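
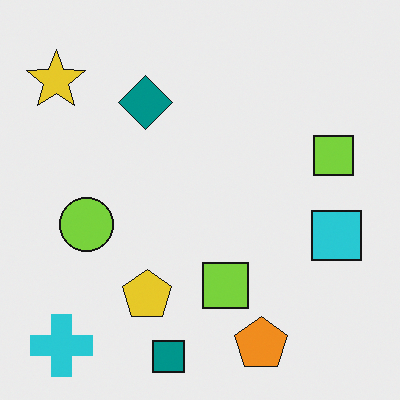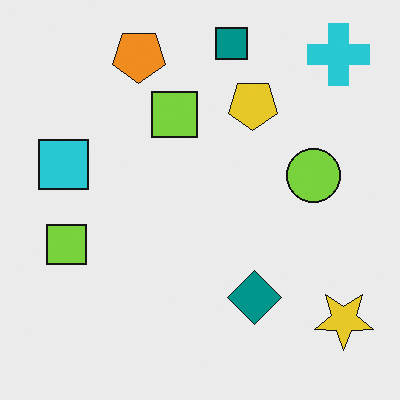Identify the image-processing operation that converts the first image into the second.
It was rotated 180°.

The cyan cross sits in the bottom-left of the first image and the top-right of the second — consistent with a whole-image 180° rotation.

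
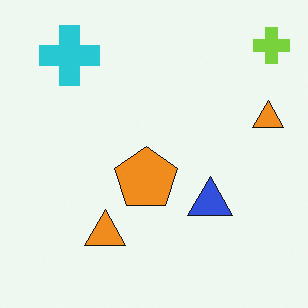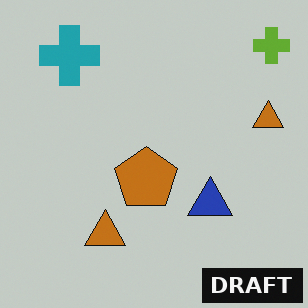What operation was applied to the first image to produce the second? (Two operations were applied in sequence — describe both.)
This is the original image darkened a little, then watermarked with the text "DRAFT" in the lower-right corner.

Every pixel — background and shapes alike — is uniformly darkened. A dark label reading "DRAFT" appears in the lower-right corner.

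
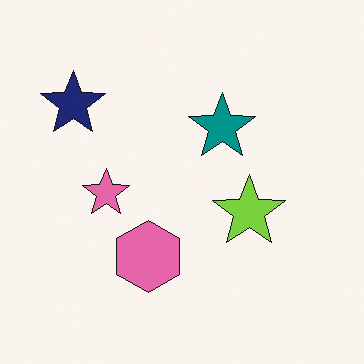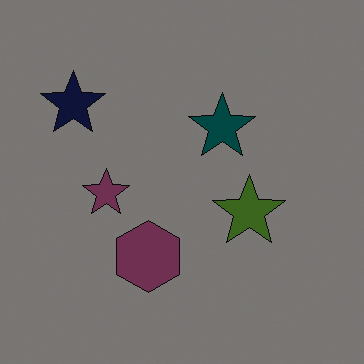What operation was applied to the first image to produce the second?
The transformation is: noticeably darkened.

Every pixel — background and shapes alike — is uniformly darkened.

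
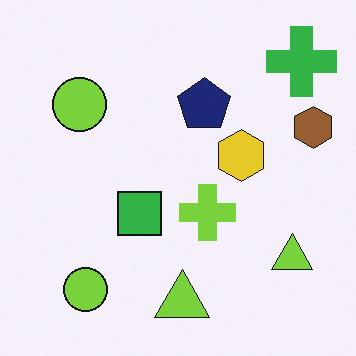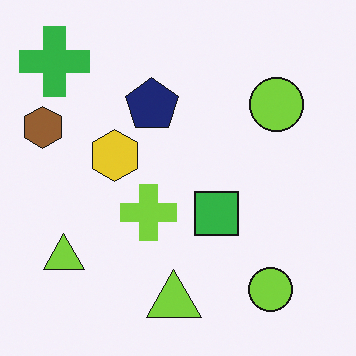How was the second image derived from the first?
The image was flipped horizontally (left ↔ right).

The brown hexagon is in the right of the first image and the left of the second — shapes on opposite sides of the vertical midline have swapped in a mirror flip.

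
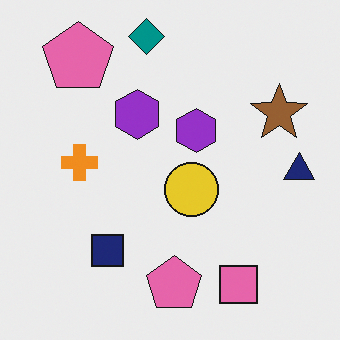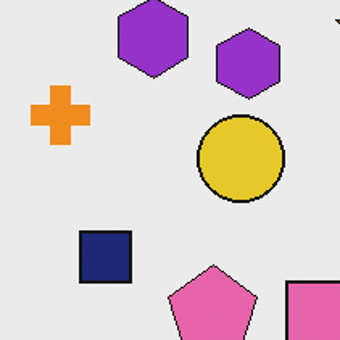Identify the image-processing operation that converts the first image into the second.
This is the original image cropped to a modestly smaller region and rescaled.

The visible shapes are larger and the field of view is narrower; shapes near the original edges may be partly or wholly outside the frame — a crop-and-rescale.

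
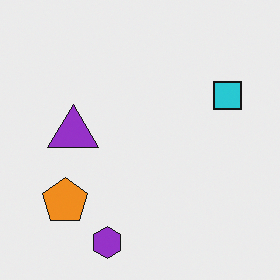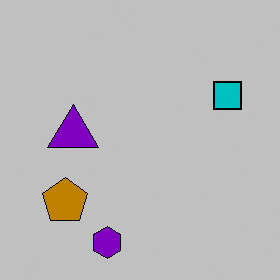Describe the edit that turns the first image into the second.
The second image is the first heavily posterized to just a handful of flat colors.

Each flat color has snapped to a coarser quantized level — most visibly, the near-white background has dropped to a flat grey.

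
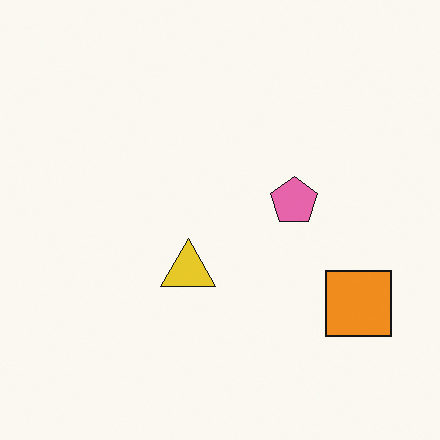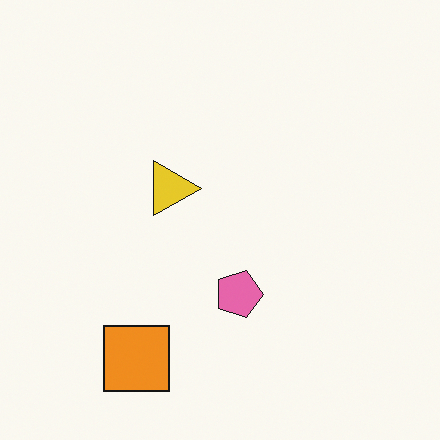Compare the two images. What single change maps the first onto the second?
The image was rotated 90° clockwise.

The orange square sits in the bottom-right of the first image and the bottom-left of the second — consistent with a whole-image 90° clockwise rotation.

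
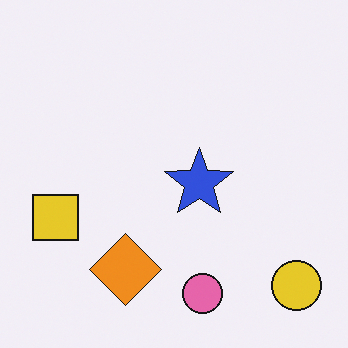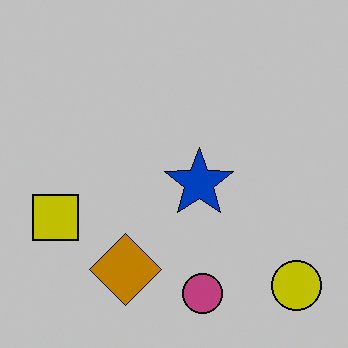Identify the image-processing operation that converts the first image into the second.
It was aggressively posterized.

Each flat color has snapped to a coarser quantized level — most visibly, the near-white background has dropped to a flat grey.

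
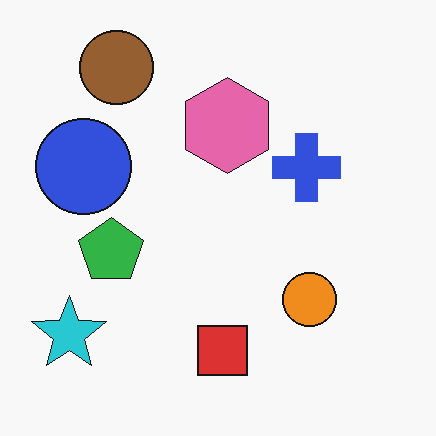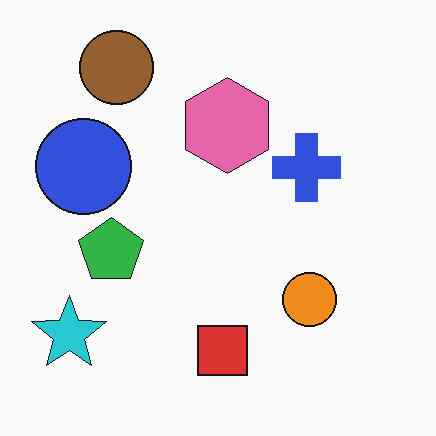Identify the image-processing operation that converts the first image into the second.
It was given moderate JPEG compression.

Blocky 8×8 compression artifacts appear around shape edges and the flat background shows ringing — characteristic JPEG degradation.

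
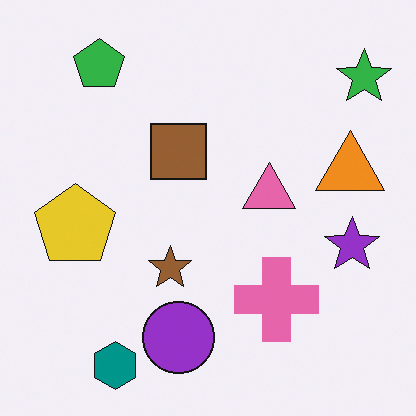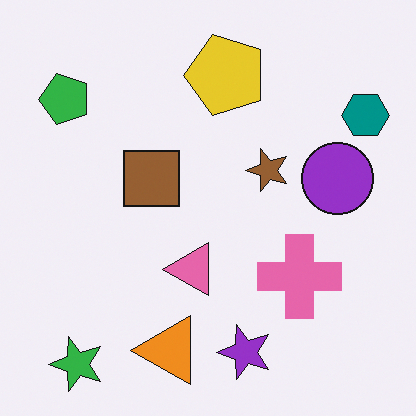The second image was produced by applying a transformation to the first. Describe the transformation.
The second image is the first transposed (reflected across the top-left ↔ bottom-right diagonal).

Shapes have swapped their row and column positions — what was in the top-right is now in the bottom-left — a diagonal reflection.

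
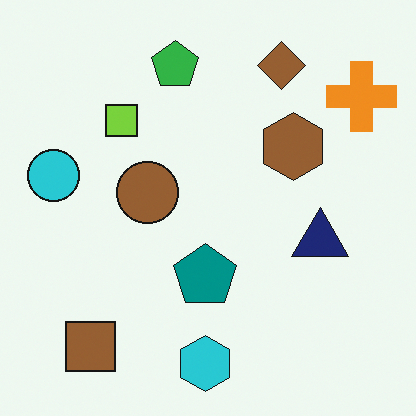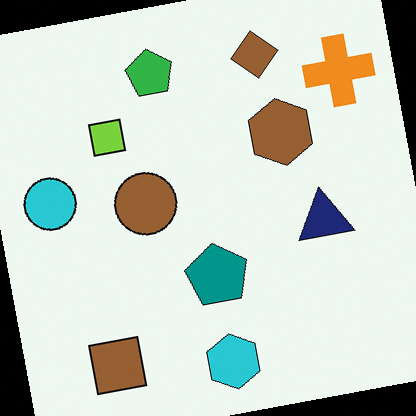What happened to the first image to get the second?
It was rotated counter-clockwise by a few degrees.

Every shape is tilted by the same angle and the image corners show triangular fill wedges — a whole-image rotation by a non-right angle.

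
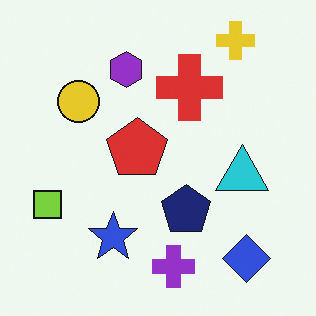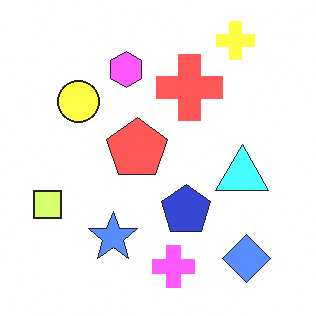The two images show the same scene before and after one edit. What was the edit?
The image was noticeably brightened.

Every pixel — background and shapes alike — is uniformly brightened.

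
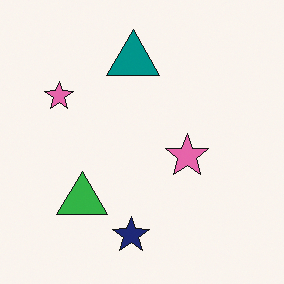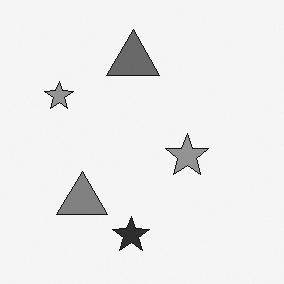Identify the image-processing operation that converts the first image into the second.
It was converted to grayscale.

All color is removed — every shape is now a shade of grey.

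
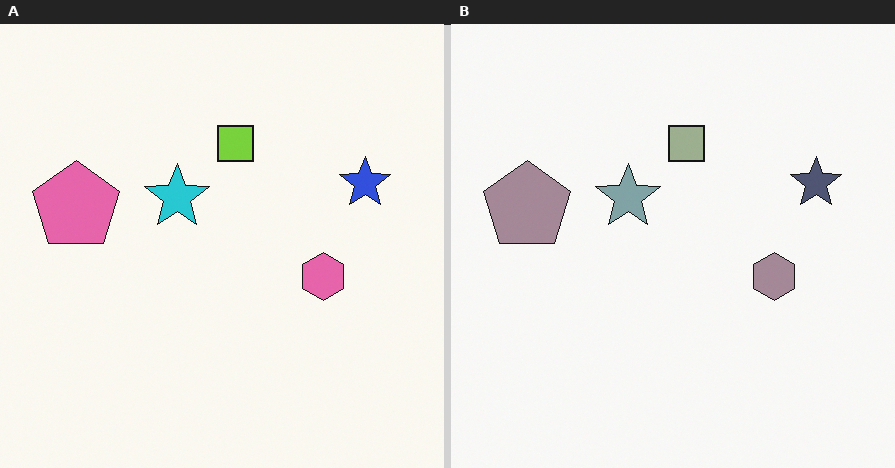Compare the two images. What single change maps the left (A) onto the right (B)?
The image was heavily desaturated.

All colors are more muted and greyish — a global saturation change.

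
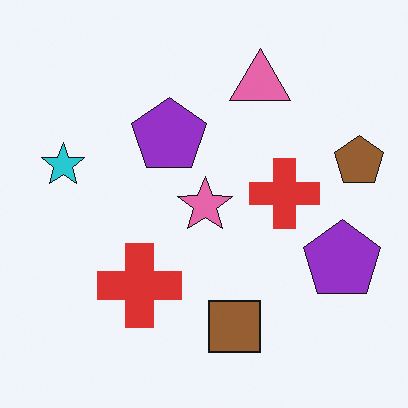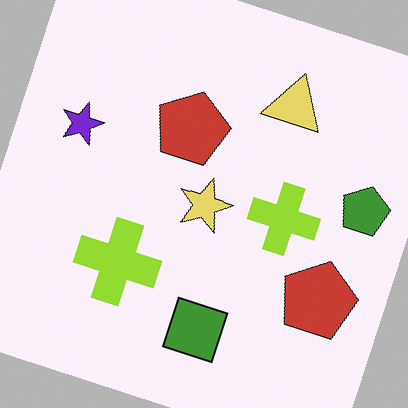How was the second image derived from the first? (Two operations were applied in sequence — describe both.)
The transformation is: hue-shifted by a moderate amount, then rotated clockwise by a moderate amount.

Every shape's color has rotated by the same amount around the hue wheel — a uniform hue shift. Every shape is tilted by the same angle and the image corners show triangular fill wedges — a whole-image rotation by a non-right angle.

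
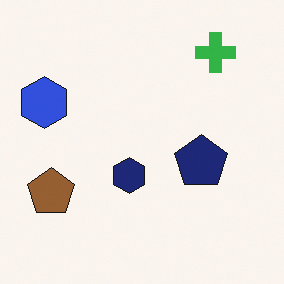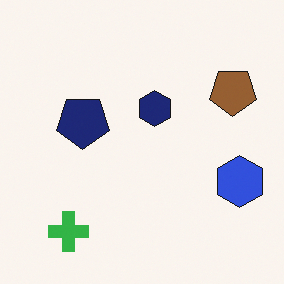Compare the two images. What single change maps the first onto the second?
The image was rotated 180°.

The green cross sits in the top-right of the first image and the bottom-left of the second — consistent with a whole-image 180° rotation.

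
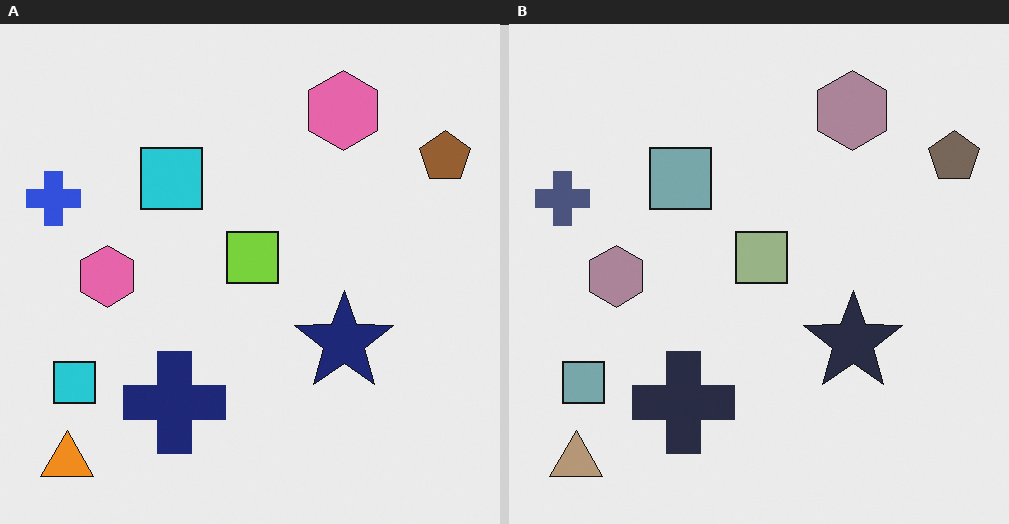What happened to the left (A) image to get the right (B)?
The image was heavily desaturated.

All colors are more muted and greyish — a global saturation change.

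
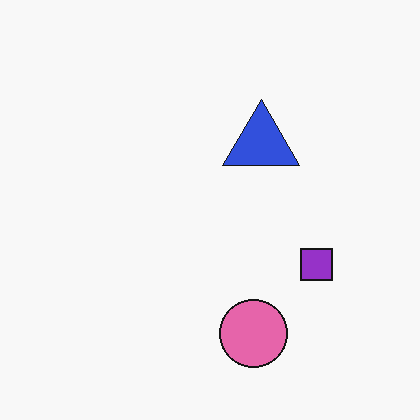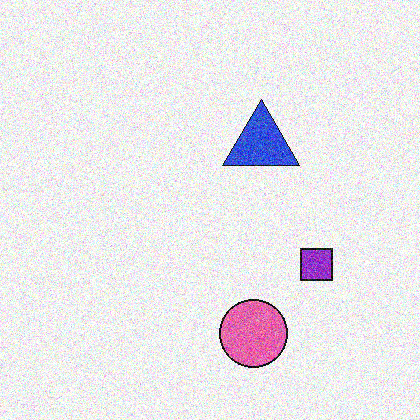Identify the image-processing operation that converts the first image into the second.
The image was degraded with strong gaussian noise.

Random speckle covers the whole image, including the flat background.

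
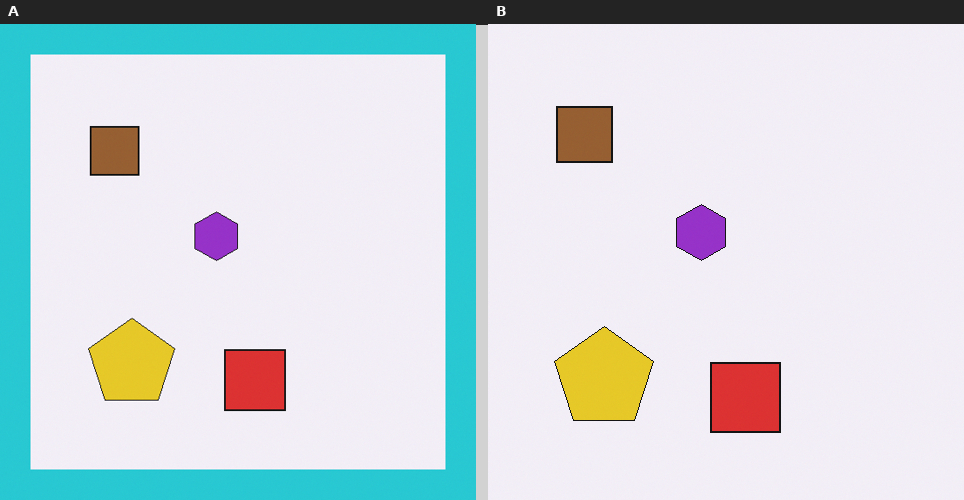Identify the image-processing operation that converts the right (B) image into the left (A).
The left (A) image is the right (B) framed with a cyan border.

A solid cyan frame runs around the edge of the left (A) image, with the content slightly shrunk inside it.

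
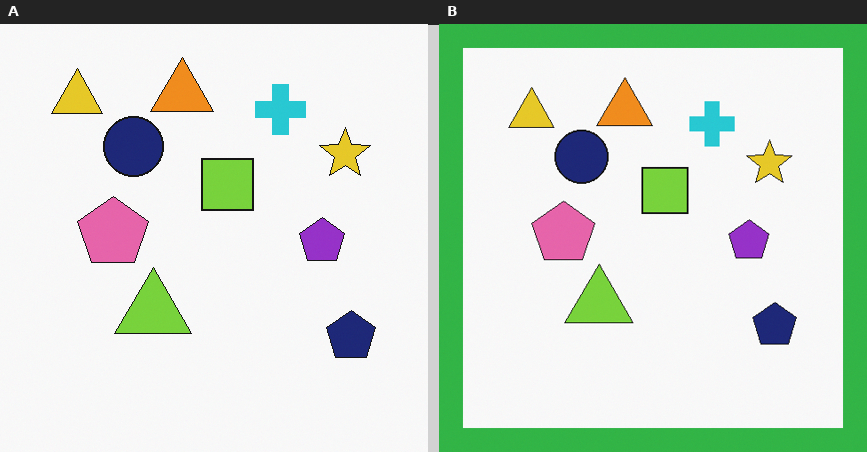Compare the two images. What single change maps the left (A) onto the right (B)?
Framed with a green border.

A solid green frame runs around the edge of the right (B) image, with the content slightly shrunk inside it.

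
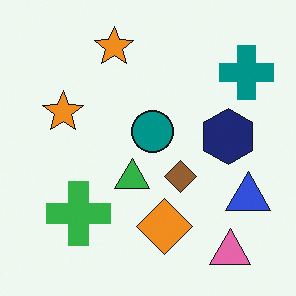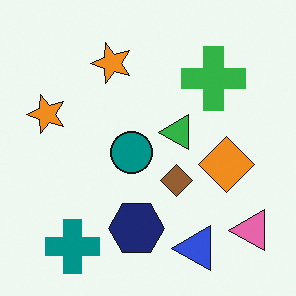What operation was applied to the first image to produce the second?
It was transposed (reflected across the top-left ↔ bottom-right diagonal).

Shapes have swapped their row and column positions — what was in the top-right is now in the bottom-left — a diagonal reflection.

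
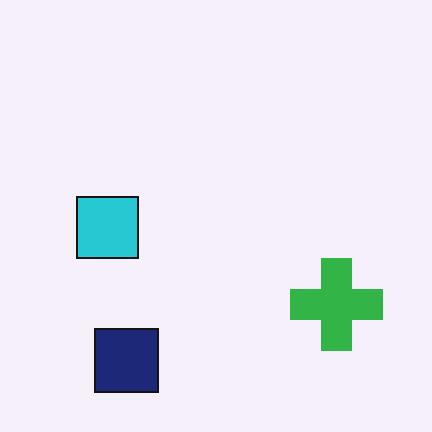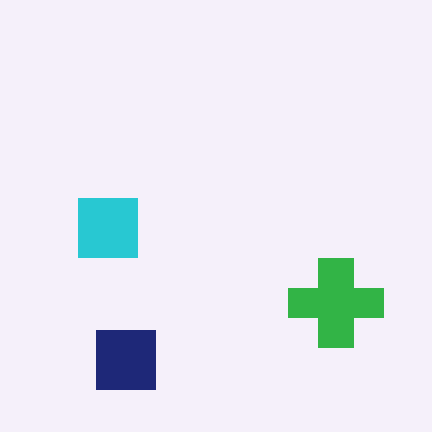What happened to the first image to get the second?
The second image is the first moderately pixelated.

Shapes are reduced to large square blocks; fine edges and outlines are lost — a downscale-then-upscale (mosaic) effect.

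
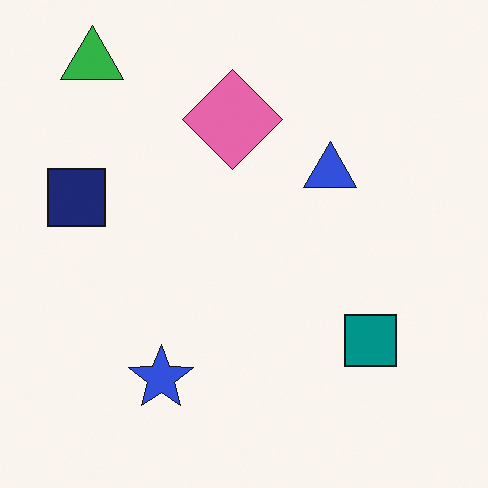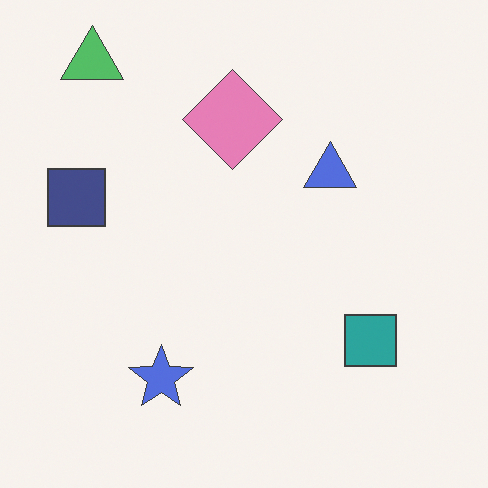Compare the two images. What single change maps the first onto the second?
It was given slightly reduced contrast.

Tones are pushed toward mid-grey across the whole image — a global contrast change.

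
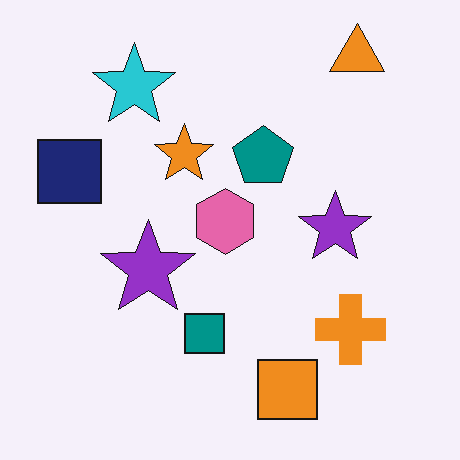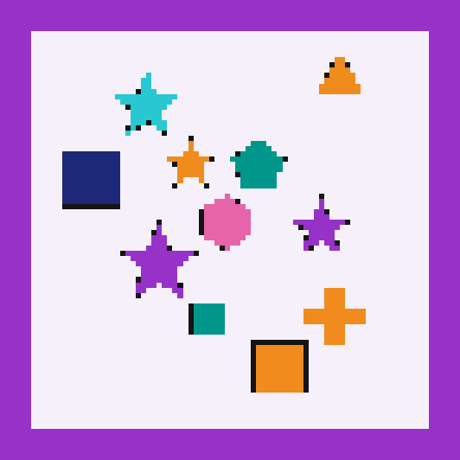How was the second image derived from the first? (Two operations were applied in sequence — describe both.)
This is the original image pixelated into visible square blocks, then framed with a purple border.

Shapes are reduced to large square blocks; fine edges and outlines are lost — a downscale-then-upscale (mosaic) effect. A solid purple frame runs around the edge of the second image, with the content slightly shrunk inside it.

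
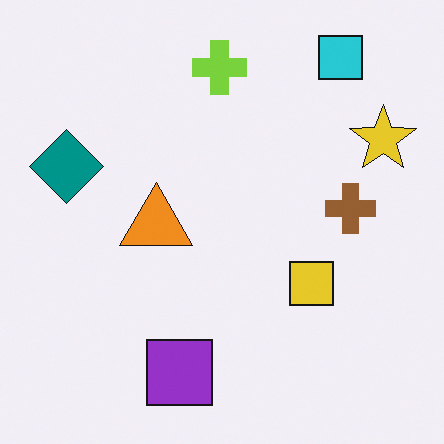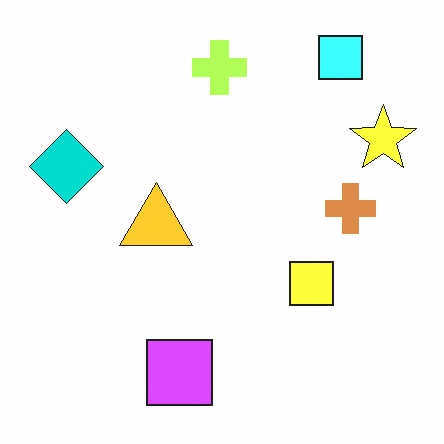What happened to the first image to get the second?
This is the original image substantially brightened.

Every pixel — background and shapes alike — is uniformly brightened.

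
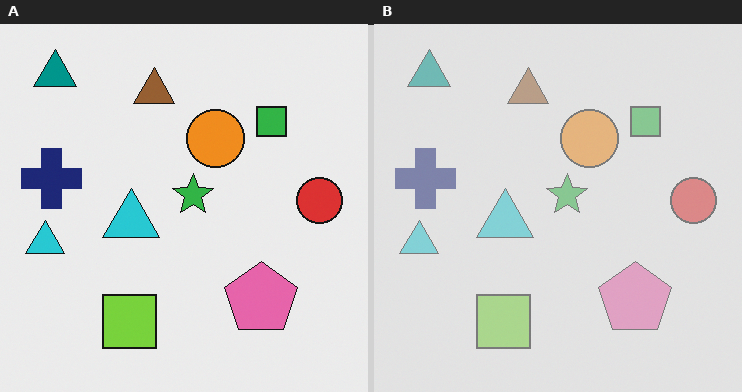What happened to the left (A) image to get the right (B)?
The transformation is: washed out (contrast reduced).

Tones are pushed toward mid-grey across the whole image — a global contrast change.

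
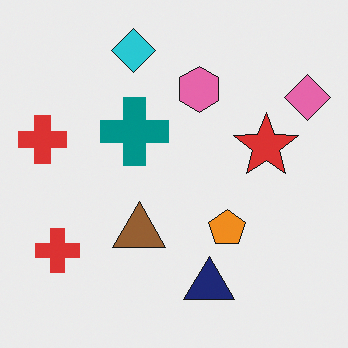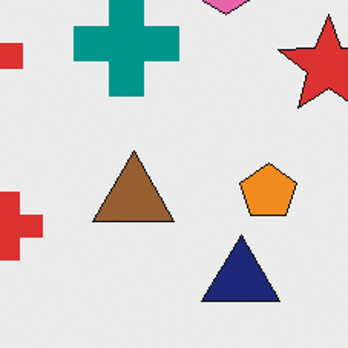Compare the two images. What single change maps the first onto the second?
It was cropped slightly and scaled back up.

The visible shapes are larger and the field of view is narrower; shapes near the original edges may be partly or wholly outside the frame — a crop-and-rescale.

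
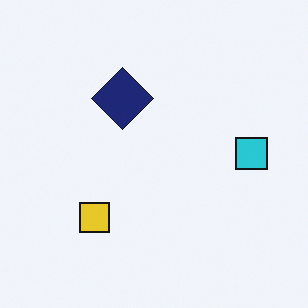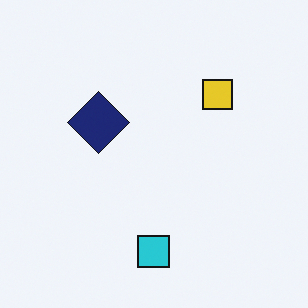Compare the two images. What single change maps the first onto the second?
It was transposed (reflected across the top-left ↔ bottom-right diagonal).

Shapes have swapped their row and column positions — what was in the top-right is now in the bottom-left — a diagonal reflection.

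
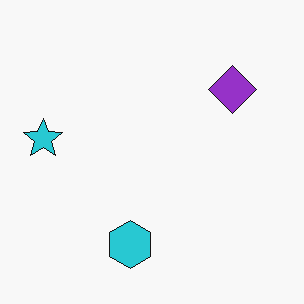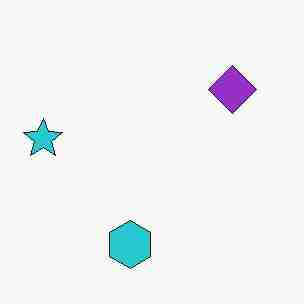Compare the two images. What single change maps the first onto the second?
The image was degraded with heavy JPEG compression.

Blocky 8×8 compression artifacts appear around shape edges and the flat background shows ringing — characteristic JPEG degradation.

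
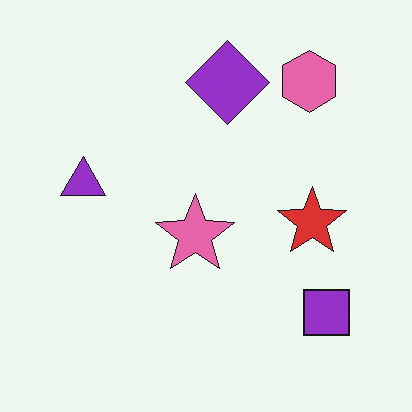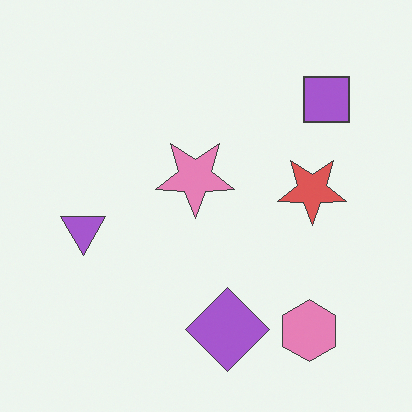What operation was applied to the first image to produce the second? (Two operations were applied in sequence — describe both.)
The image was given slightly reduced contrast, then flipped vertically (top ↔ bottom).

Tones are pushed toward mid-grey across the whole image — a global contrast change. The pink hexagon is in the top-right of the first image and the bottom-right of the second — shapes on opposite sides of the horizontal midline have swapped in a mirror flip.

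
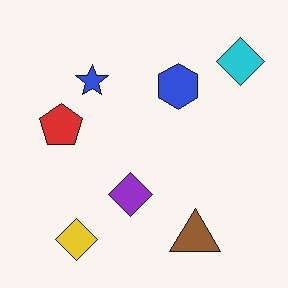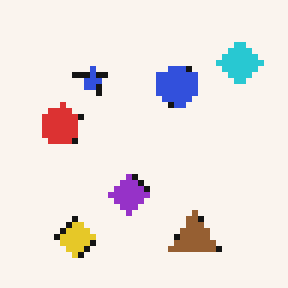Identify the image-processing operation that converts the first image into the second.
The transformation is: pixelated into visible square blocks.

Shapes are reduced to large square blocks; fine edges and outlines are lost — a downscale-then-upscale (mosaic) effect.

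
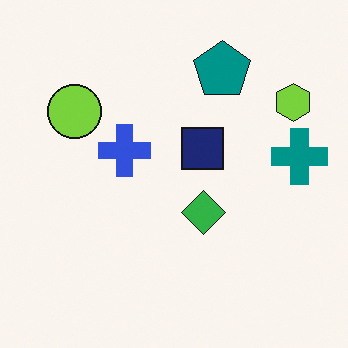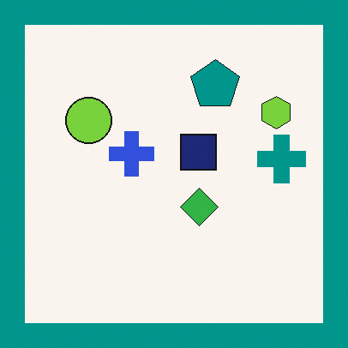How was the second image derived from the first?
The transformation is: framed with a teal border.

A solid teal frame runs around the edge of the second image, with the content slightly shrunk inside it.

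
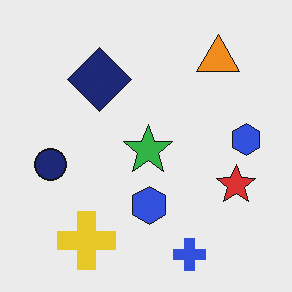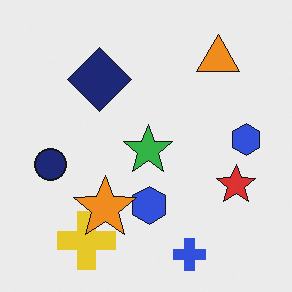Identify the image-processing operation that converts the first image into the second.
The image was overlaid with an additional orange star.

An orange star appears in the second image that is absent from the first.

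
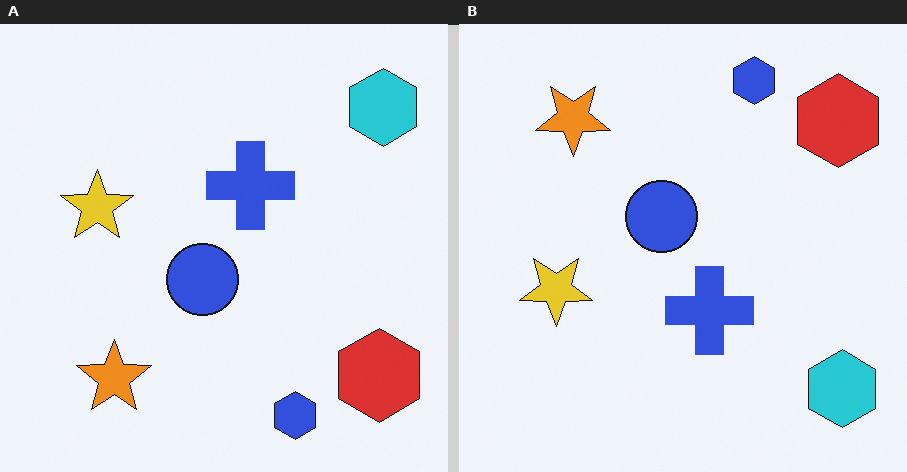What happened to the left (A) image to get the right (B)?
Flipped vertically (top ↔ bottom).

The blue hexagon is in the bottom of the left (A) image and the top of the right (B) — shapes on opposite sides of the horizontal midline have swapped in a mirror flip.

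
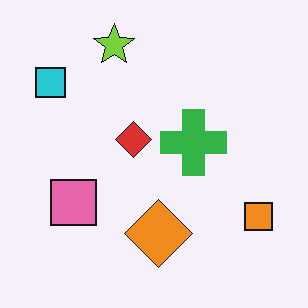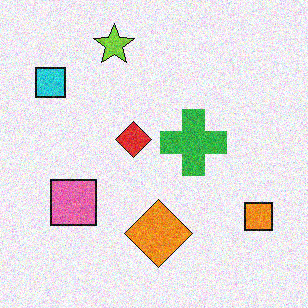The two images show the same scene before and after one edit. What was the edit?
The image was degraded with moderate additive noise.

Random speckle covers the whole image, including the flat background.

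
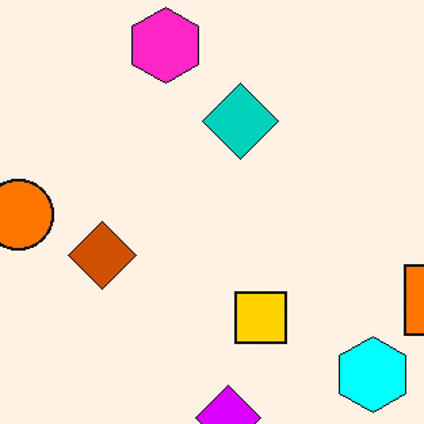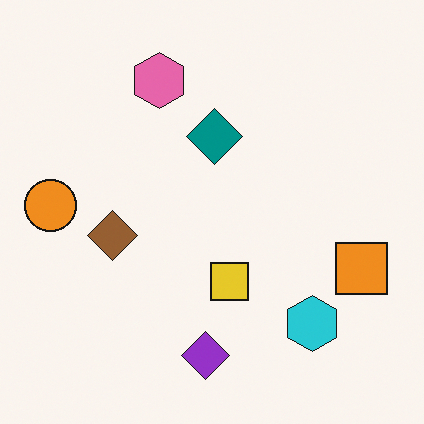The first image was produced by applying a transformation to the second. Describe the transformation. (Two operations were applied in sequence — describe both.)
Heavily oversaturated, then cropped slightly and scaled back up.

All colors are more vivid — a global saturation change. The visible shapes are larger and the field of view is narrower; shapes near the original edges may be partly or wholly outside the frame — a crop-and-rescale.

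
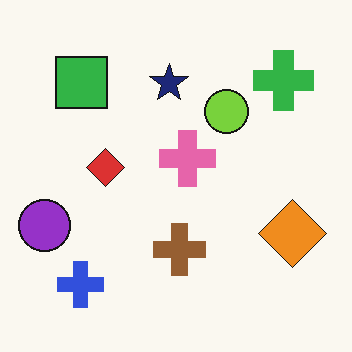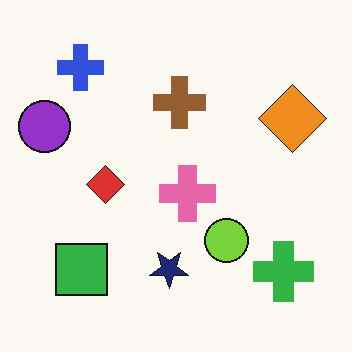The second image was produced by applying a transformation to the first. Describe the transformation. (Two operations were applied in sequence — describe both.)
The second image is the first flipped vertically (top ↔ bottom), then given moderate JPEG compression.

The blue cross is in the bottom-left of the first image and the top-left of the second — shapes on opposite sides of the horizontal midline have swapped in a mirror flip. Blocky 8×8 compression artifacts appear around shape edges and the flat background shows ringing — characteristic JPEG degradation.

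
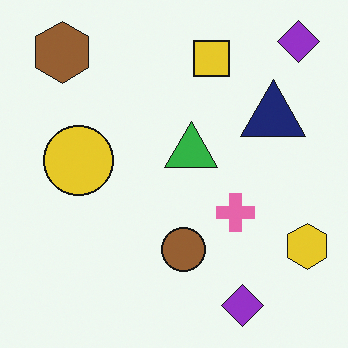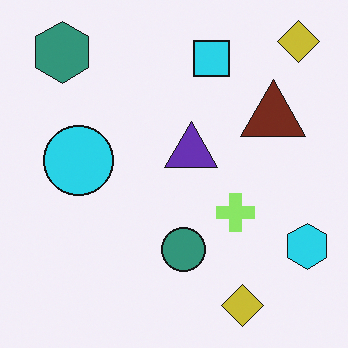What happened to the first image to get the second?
This is the original image hue-shifted noticeably.

Every shape's color has rotated by the same amount around the hue wheel — a uniform hue shift.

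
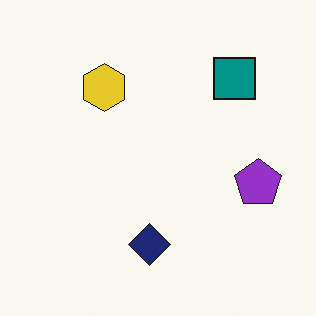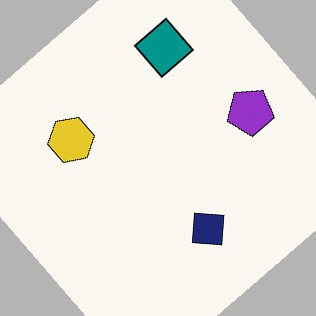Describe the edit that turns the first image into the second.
The image was rotated counter-clockwise by a large amount — several tens of degrees.

Every shape is tilted by the same angle and the image corners show triangular fill wedges — a whole-image rotation by a non-right angle.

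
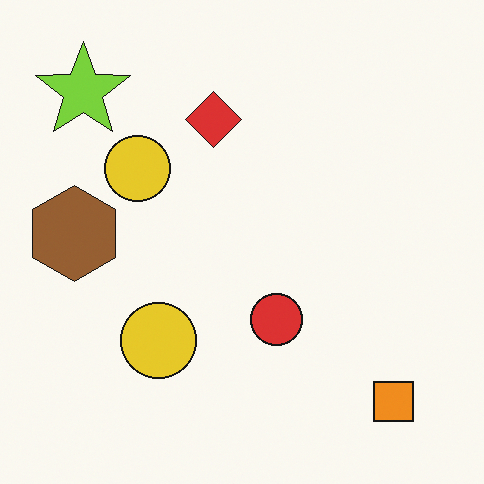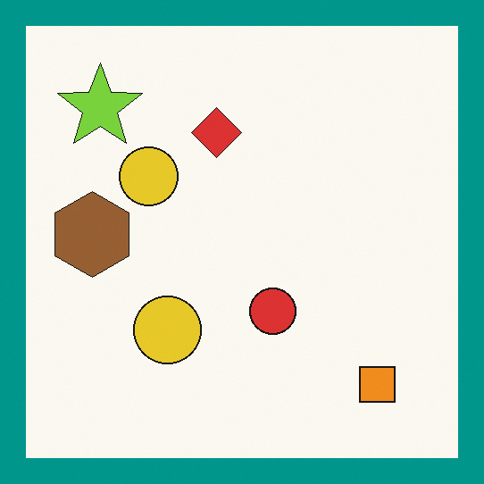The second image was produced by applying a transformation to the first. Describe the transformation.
It was framed with a teal border.

A solid teal frame runs around the edge of the second image, with the content slightly shrunk inside it.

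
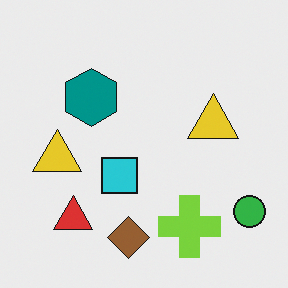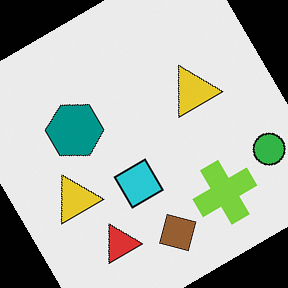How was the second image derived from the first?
Rotated counter-clockwise by a large amount — several tens of degrees.

Every shape is tilted by the same angle and the image corners show triangular fill wedges — a whole-image rotation by a non-right angle.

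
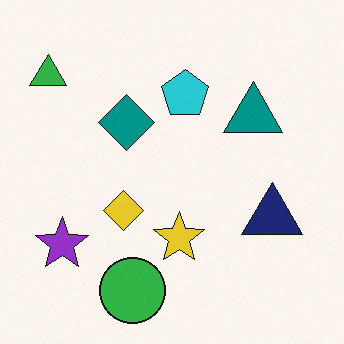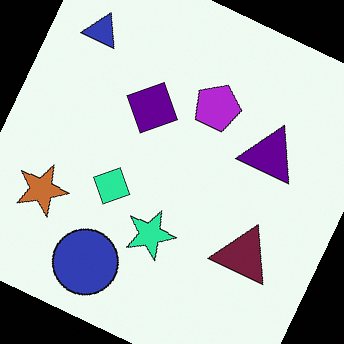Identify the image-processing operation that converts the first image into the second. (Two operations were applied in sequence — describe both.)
The image was hue-shifted through roughly a third of the color wheel, then rotated clockwise by a moderate amount.

Every shape's color has rotated by the same amount around the hue wheel — a uniform hue shift. Every shape is tilted by the same angle and the image corners show triangular fill wedges — a whole-image rotation by a non-right angle.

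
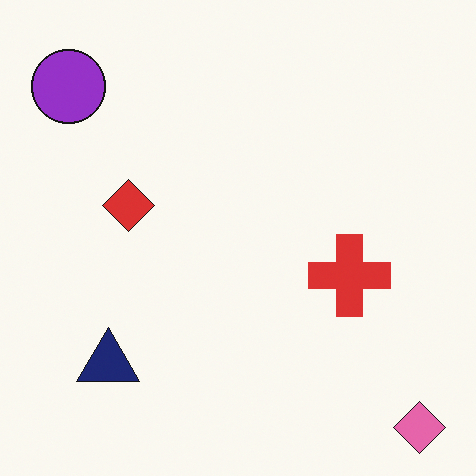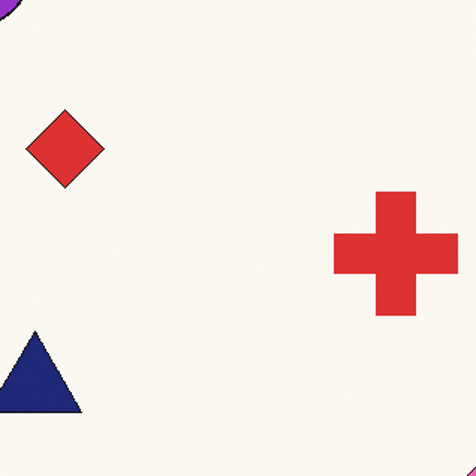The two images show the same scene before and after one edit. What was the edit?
Cropped slightly and scaled back up.

The visible shapes are larger and the field of view is narrower; shapes near the original edges may be partly or wholly outside the frame — a crop-and-rescale.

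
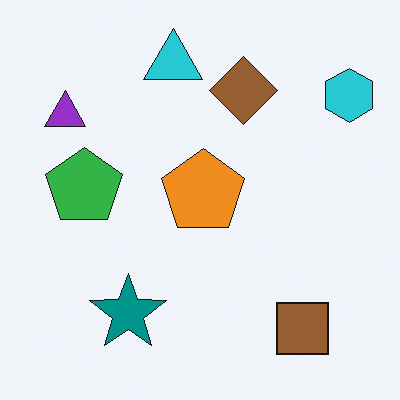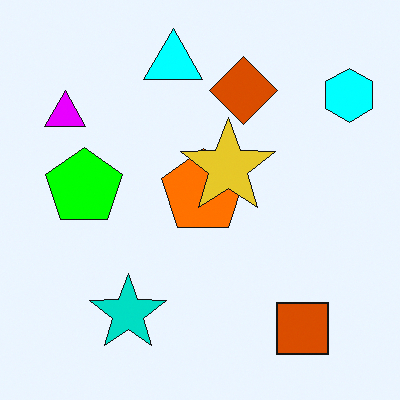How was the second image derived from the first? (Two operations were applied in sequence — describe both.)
This is the original image made much more vivid (saturation change), then overlaid with an additional yellow star.

All colors are more vivid — a global saturation change. A yellow star appears in the second image that is absent from the first.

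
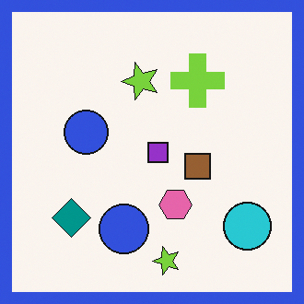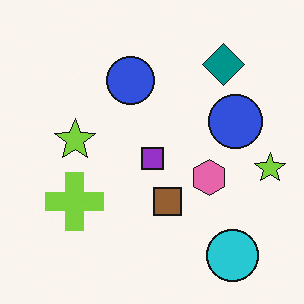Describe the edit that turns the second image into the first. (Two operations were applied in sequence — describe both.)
It was transposed (reflected across the top-left ↔ bottom-right diagonal), then framed with a blue border.

Shapes have swapped their row and column positions — what was in the top-right is now in the bottom-left — a diagonal reflection. A solid blue frame runs around the edge of the first image, with the content slightly shrunk inside it.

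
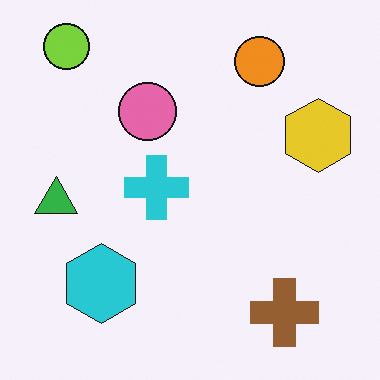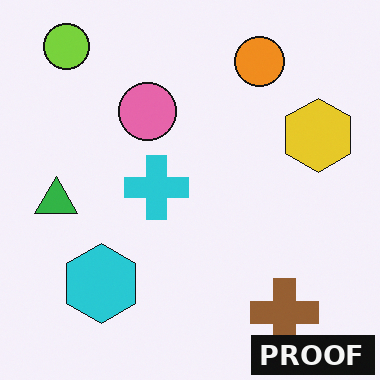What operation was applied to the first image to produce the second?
The transformation is: watermarked with the text "PROOF" in the lower-right corner.

A dark label reading "PROOF" appears in the lower-right corner.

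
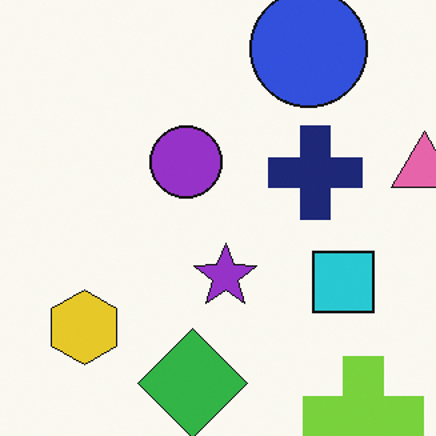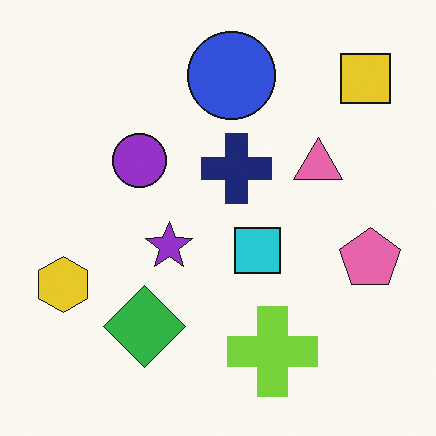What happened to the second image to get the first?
The image was cropped slightly and scaled back up.

The visible shapes are larger and the field of view is narrower; shapes near the original edges may be partly or wholly outside the frame — a crop-and-rescale.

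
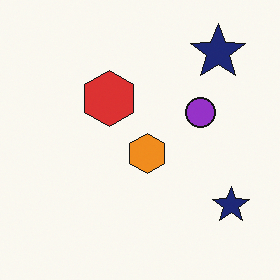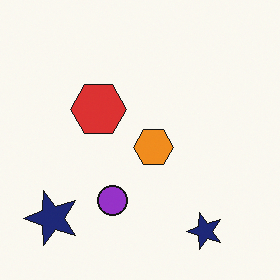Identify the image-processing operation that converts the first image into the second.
This is the original image transposed (reflected across the top-left ↔ bottom-right diagonal).

Shapes have swapped their row and column positions — what was in the top-right is now in the bottom-left — a diagonal reflection.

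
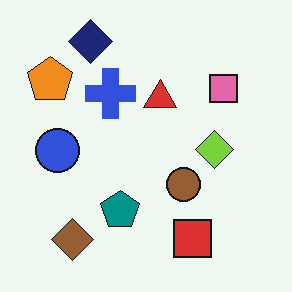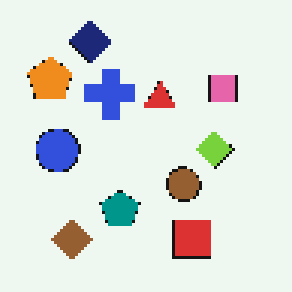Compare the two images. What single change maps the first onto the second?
The image was lightly pixelated (a mild mosaic effect).

Shapes are reduced to large square blocks; fine edges and outlines are lost — a downscale-then-upscale (mosaic) effect.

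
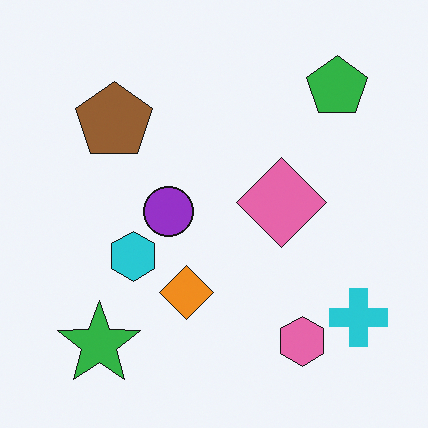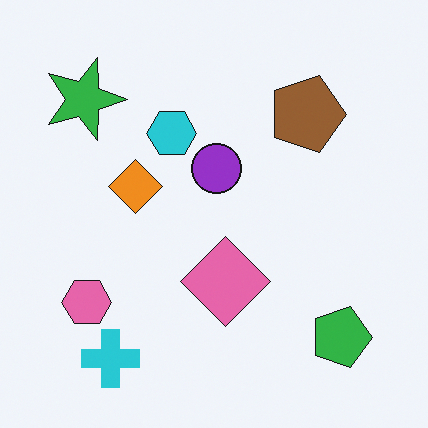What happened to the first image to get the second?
The transformation is: rotated 90° clockwise.

The cyan cross sits in the bottom-right of the first image and the bottom-left of the second — consistent with a whole-image 90° clockwise rotation.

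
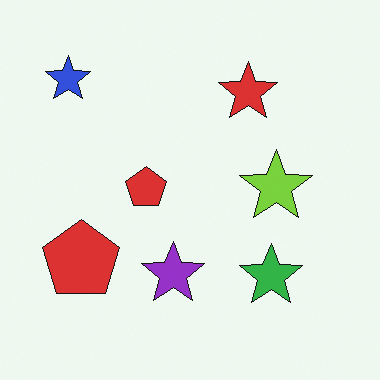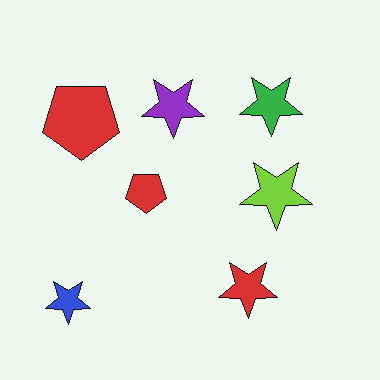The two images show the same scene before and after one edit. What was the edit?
The image was flipped vertically (top ↔ bottom).

The blue star is in the top-left of the first image and the bottom-left of the second — shapes on opposite sides of the horizontal midline have swapped in a mirror flip.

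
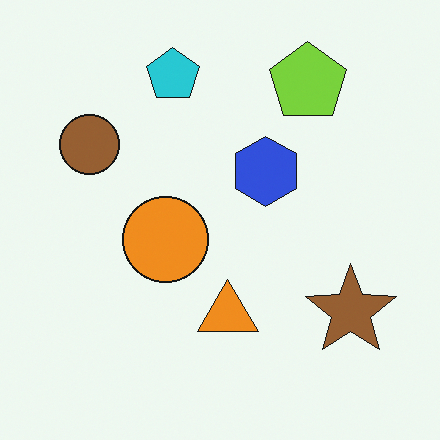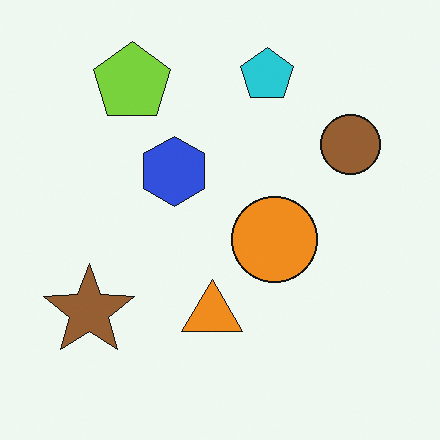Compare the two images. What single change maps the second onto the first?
The first image is the second flipped horizontally (left ↔ right).

The brown star is in the bottom-left of the second image and the bottom-right of the first — shapes on opposite sides of the vertical midline have swapped in a mirror flip.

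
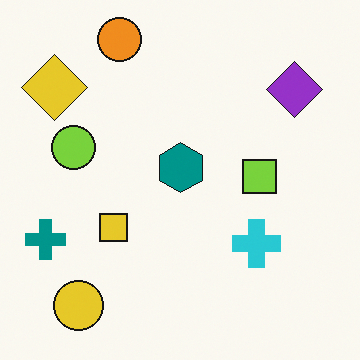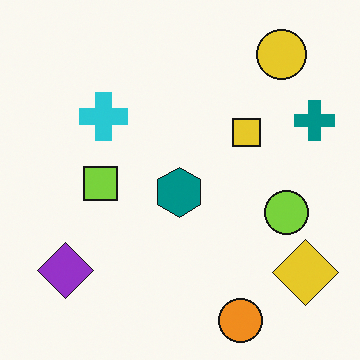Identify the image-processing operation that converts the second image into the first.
The image was rotated 180°.

The yellow circle sits in the top-right of the second image and the bottom-left of the first — consistent with a whole-image 180° rotation.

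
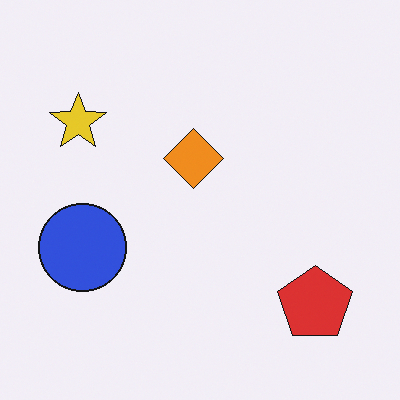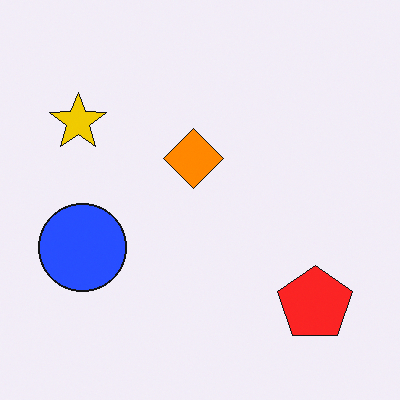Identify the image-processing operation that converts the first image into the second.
This is the original image slightly oversaturated.

All colors are more vivid — a global saturation change.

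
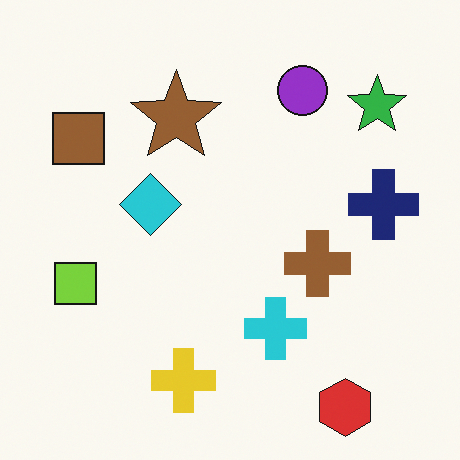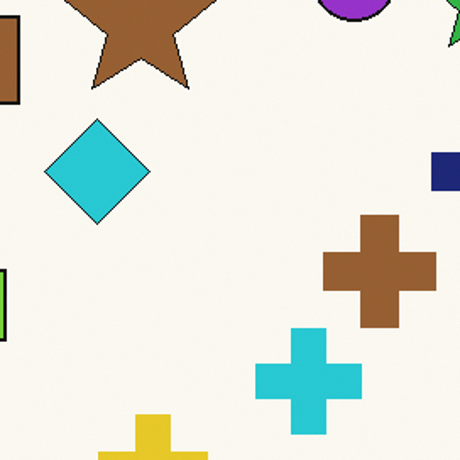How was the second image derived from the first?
Cropped tightly and scaled back up.

The visible shapes are larger and the field of view is narrower; shapes near the original edges may be partly or wholly outside the frame — a crop-and-rescale.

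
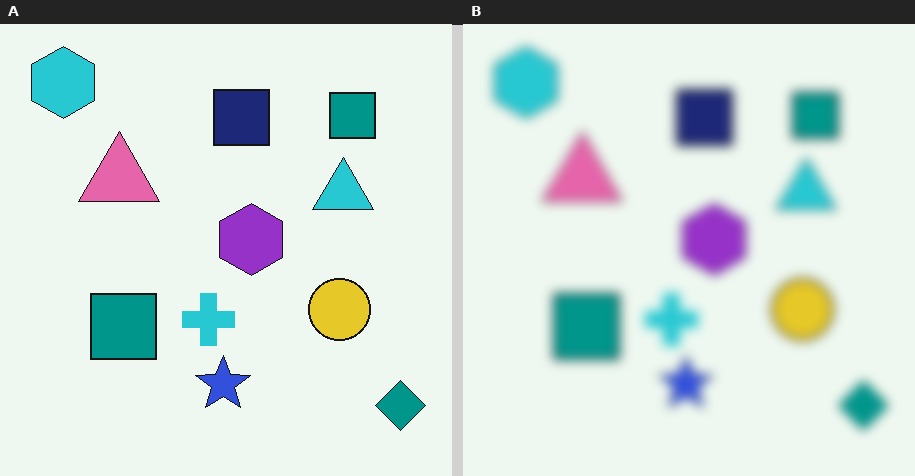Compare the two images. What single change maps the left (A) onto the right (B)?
The right (B) image is the left (A) strongly gaussian-blurred.

Shape edges and outlines are uniformly softened across the whole image.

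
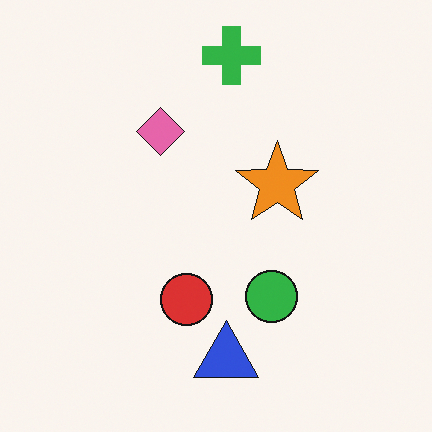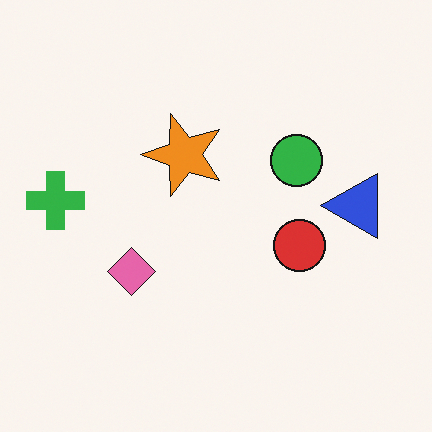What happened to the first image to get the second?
Rotated 90° counter-clockwise.

The green cross sits in the top of the first image and the left of the second — consistent with a whole-image 90° counter-clockwise rotation.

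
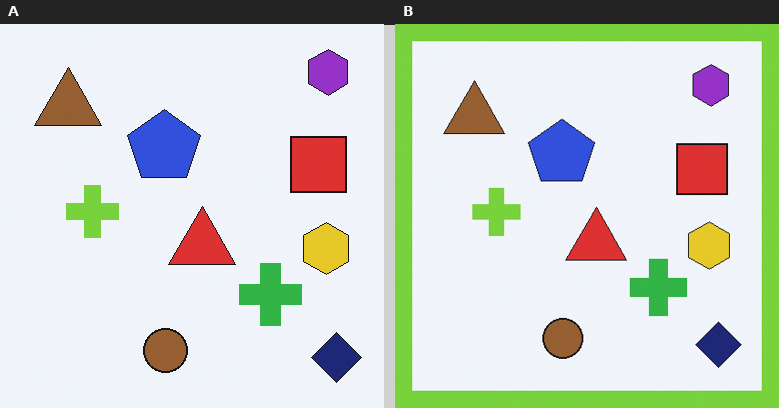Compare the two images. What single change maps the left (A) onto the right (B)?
The transformation is: framed with a lime border.

A solid lime frame runs around the edge of the right (B) image, with the content slightly shrunk inside it.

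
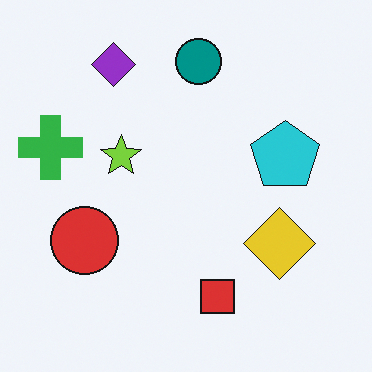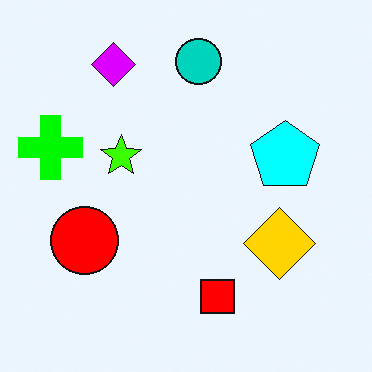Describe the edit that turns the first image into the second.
The image was made much more vivid (saturation change).

All colors are more vivid — a global saturation change.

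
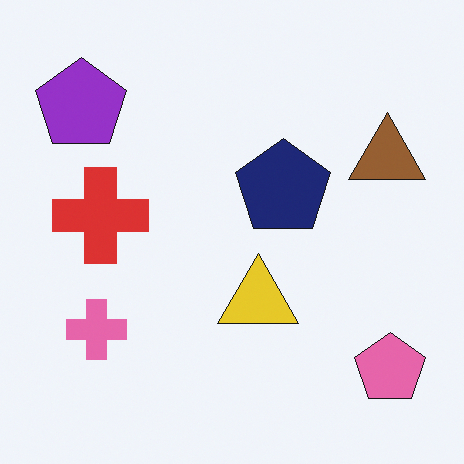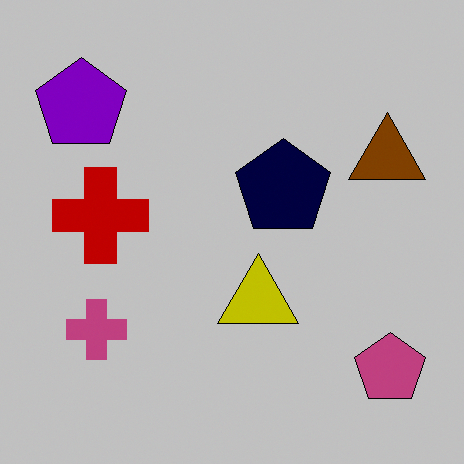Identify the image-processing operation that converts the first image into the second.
The image was heavily posterized to just a handful of flat colors.

Each flat color has snapped to a coarser quantized level — most visibly, the near-white background has dropped to a flat grey.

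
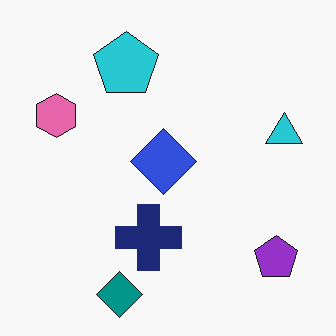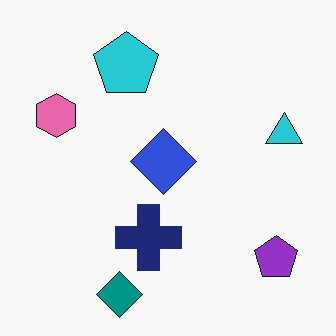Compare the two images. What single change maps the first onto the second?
It was JPEG-compressed with visible artifacts.

Blocky 8×8 compression artifacts appear around shape edges and the flat background shows ringing — characteristic JPEG degradation.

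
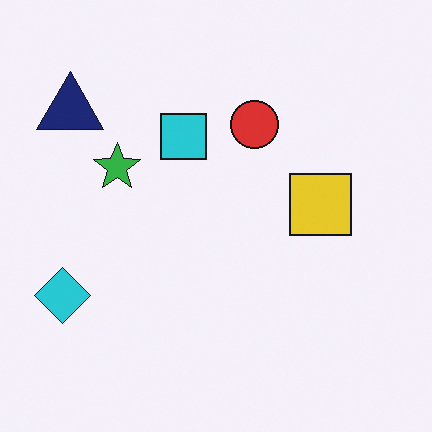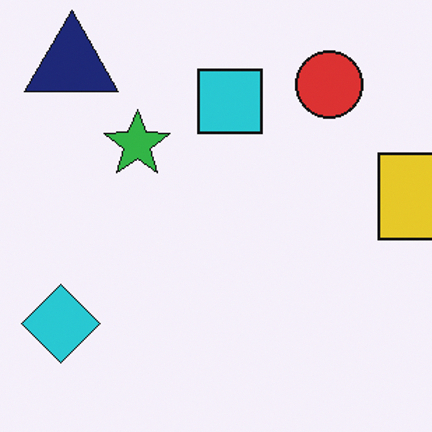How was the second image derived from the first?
The image was cropped slightly and scaled back up.

The visible shapes are larger and the field of view is narrower; shapes near the original edges may be partly or wholly outside the frame — a crop-and-rescale.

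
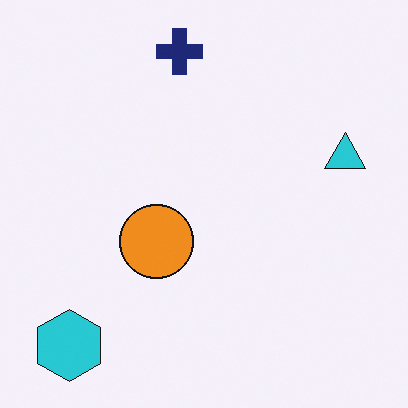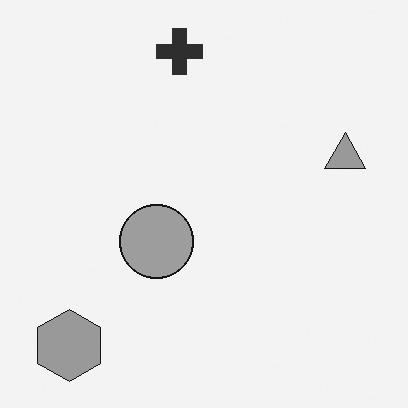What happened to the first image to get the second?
The image was converted to grayscale.

All color is removed — every shape is now a shade of grey.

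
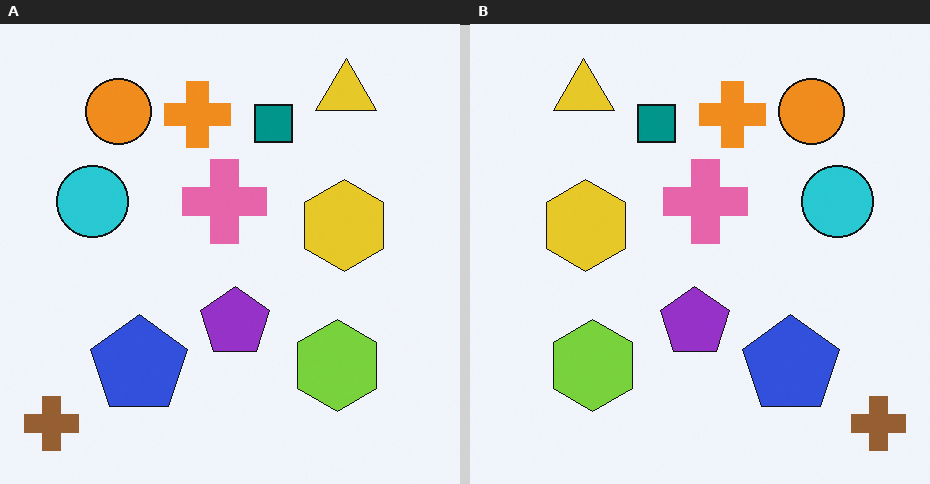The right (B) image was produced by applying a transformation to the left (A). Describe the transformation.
Flipped horizontally (left ↔ right).

The brown cross is in the bottom-left of the left (A) image and the bottom-right of the right (B) — shapes on opposite sides of the vertical midline have swapped in a mirror flip.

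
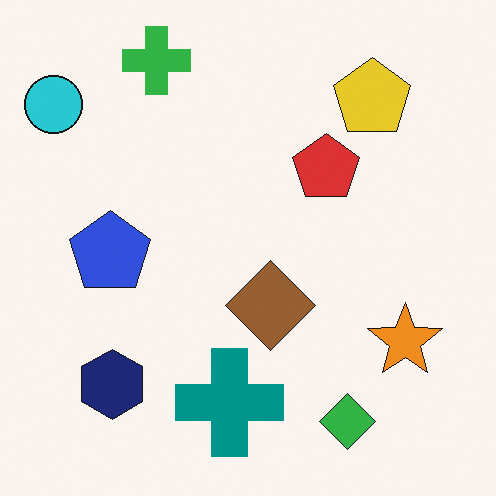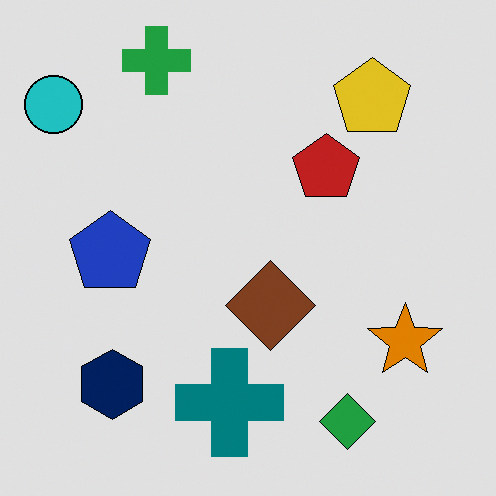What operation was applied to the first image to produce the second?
Posterized to a reduced palette.

Each flat color has snapped to a coarser quantized level — most visibly, the near-white background has dropped to a flat grey.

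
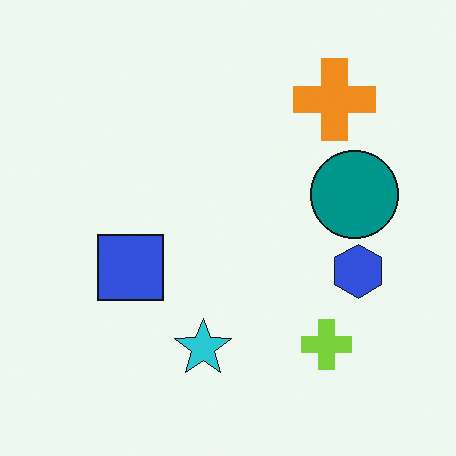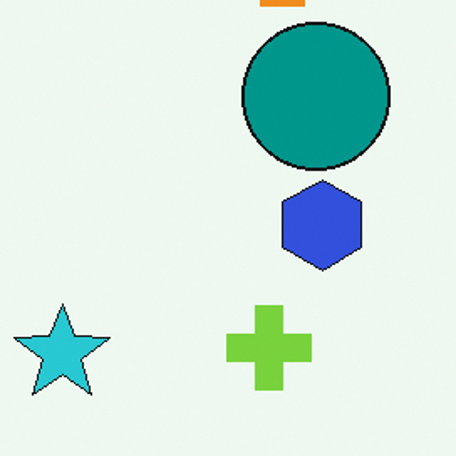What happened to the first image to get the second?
The second image is the first cropped to a noticeably smaller region and rescaled.

The visible shapes are larger and the field of view is narrower; shapes near the original edges may be partly or wholly outside the frame — a crop-and-rescale.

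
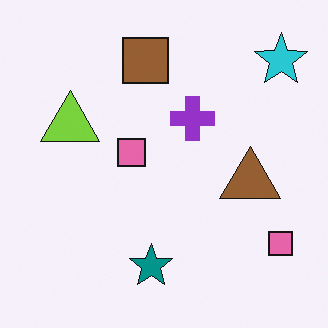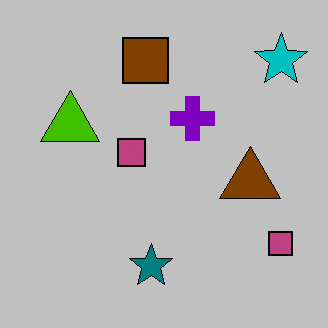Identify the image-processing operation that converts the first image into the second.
The second image is the first aggressively posterized.

Each flat color has snapped to a coarser quantized level — most visibly, the near-white background has dropped to a flat grey.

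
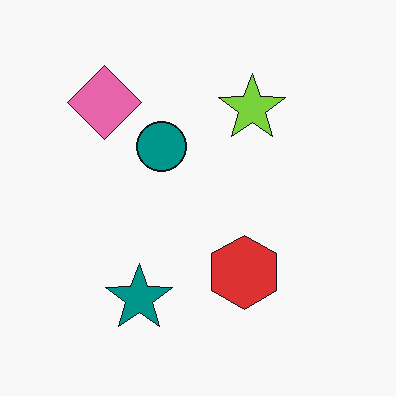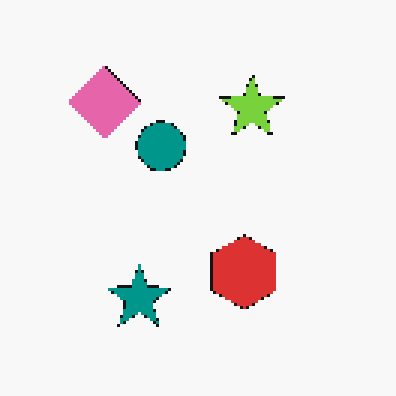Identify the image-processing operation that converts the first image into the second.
Lightly pixelated (a mild mosaic effect).

Shapes are reduced to large square blocks; fine edges and outlines are lost — a downscale-then-upscale (mosaic) effect.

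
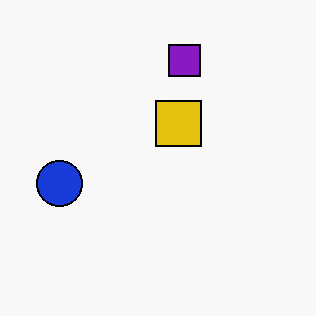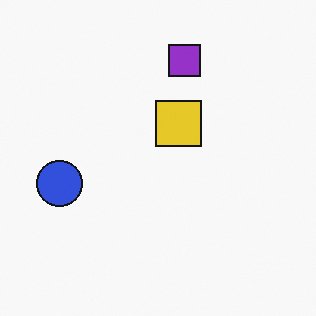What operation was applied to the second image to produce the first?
The image was given slightly increased contrast.

Tones are pushed away from mid-grey across the whole image — a global contrast change.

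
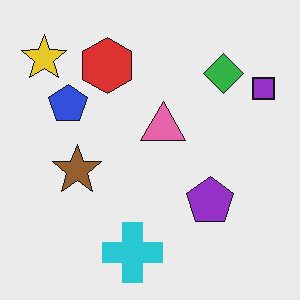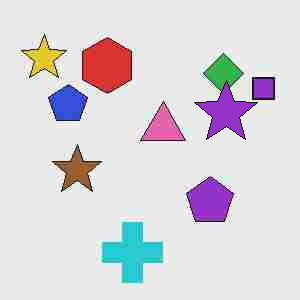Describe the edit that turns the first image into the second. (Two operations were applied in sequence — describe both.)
This is the original image degraded with heavy JPEG compression, then overlaid with an additional purple star.

Blocky 8×8 compression artifacts appear around shape edges and the flat background shows ringing — characteristic JPEG degradation. A purple star appears in the second image that is absent from the first.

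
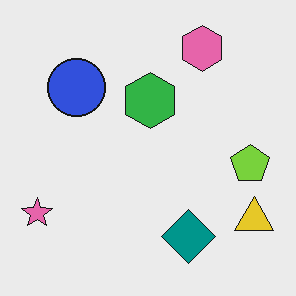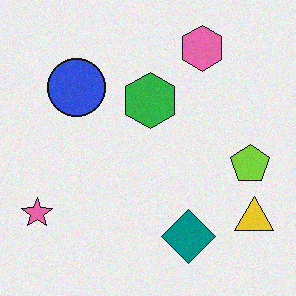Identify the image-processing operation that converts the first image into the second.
It was degraded with a light layer of grain.

Random speckle covers the whole image, including the flat background.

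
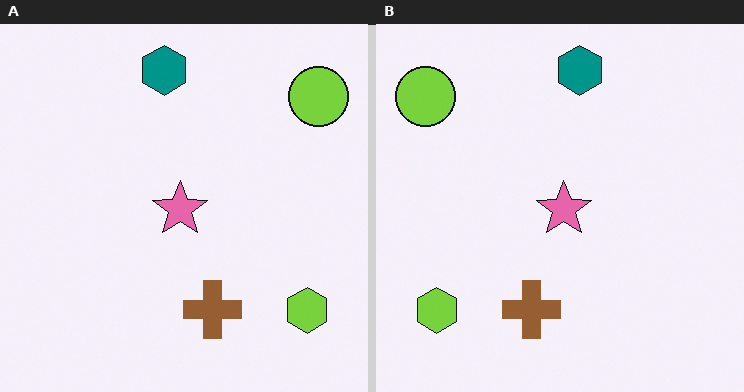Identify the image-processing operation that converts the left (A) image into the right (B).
The transformation is: flipped horizontally (left ↔ right).

The lime circle is in the top-right of the left (A) image and the top-left of the right (B) — shapes on opposite sides of the vertical midline have swapped in a mirror flip.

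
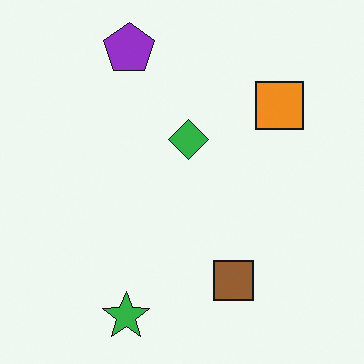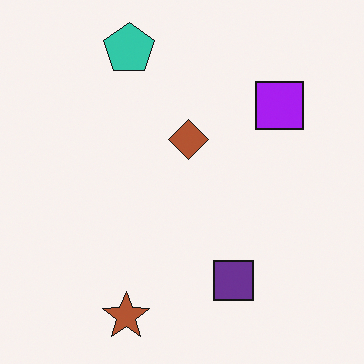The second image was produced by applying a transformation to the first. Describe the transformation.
This is the original image hue-shifted by a large amount.

Every shape's color has rotated by the same amount around the hue wheel — a uniform hue shift.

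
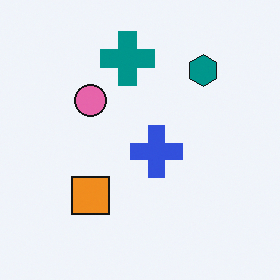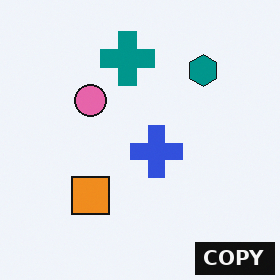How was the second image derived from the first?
It was watermarked with the text "COPY" in the lower-right corner.

A dark label reading "COPY" appears in the lower-right corner.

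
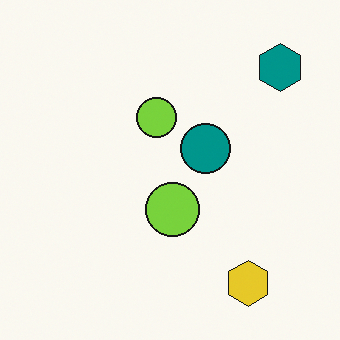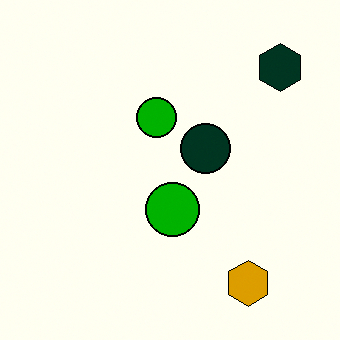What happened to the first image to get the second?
The transformation is: boosted in contrast.

Tones are pushed away from mid-grey across the whole image — a global contrast change.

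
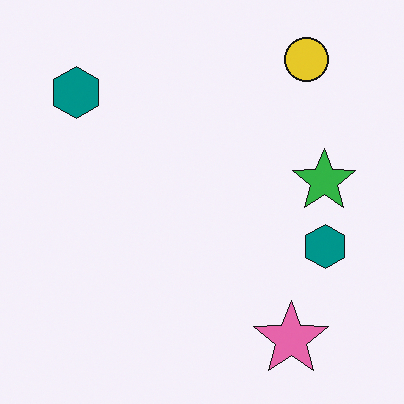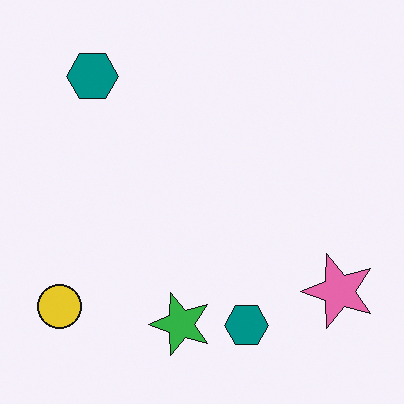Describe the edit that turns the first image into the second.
The second image is the first transposed (reflected across the top-left ↔ bottom-right diagonal).

Shapes have swapped their row and column positions — what was in the top-right is now in the bottom-left — a diagonal reflection.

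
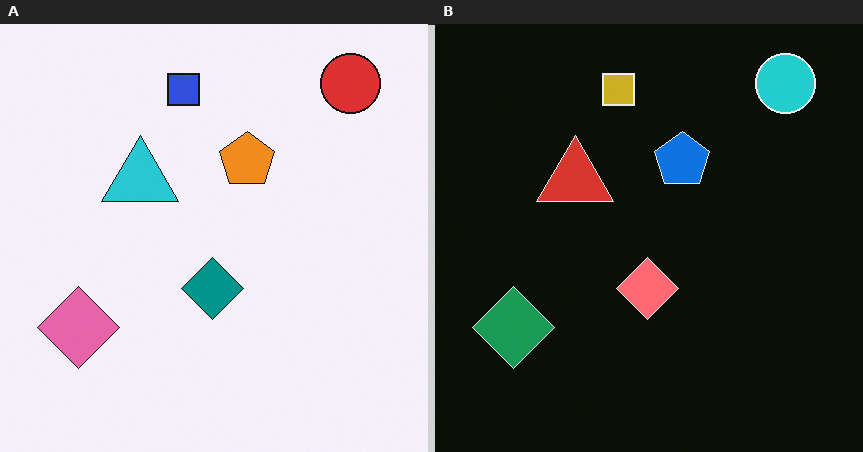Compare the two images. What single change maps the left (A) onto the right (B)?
This is the original image color-inverted (negative).

The light background has become dark and every shape's color is its complement — a photographic negative.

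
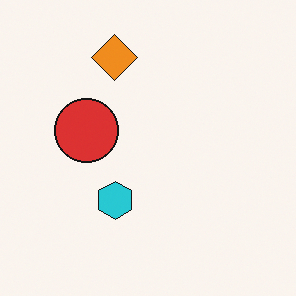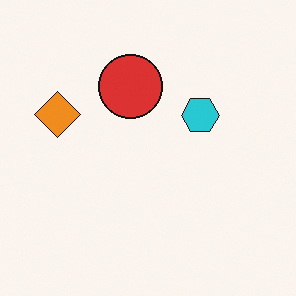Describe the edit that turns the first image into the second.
Transposed (reflected across the top-left ↔ bottom-right diagonal).

Shapes have swapped their row and column positions — what was in the top-right is now in the bottom-left — a diagonal reflection.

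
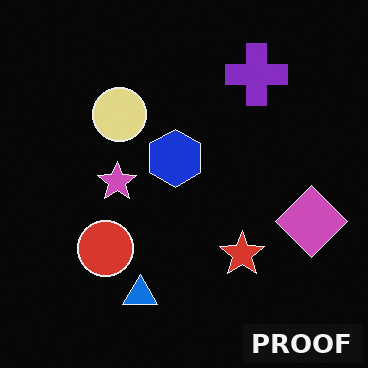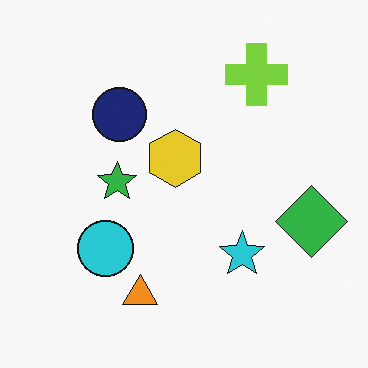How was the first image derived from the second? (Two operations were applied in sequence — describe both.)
This is the original image color-inverted (negative), then watermarked with the text "PROOF" in the lower-right corner.

The light background has become dark and every shape's color is its complement — a photographic negative. A dark label reading "PROOF" appears in the lower-right corner.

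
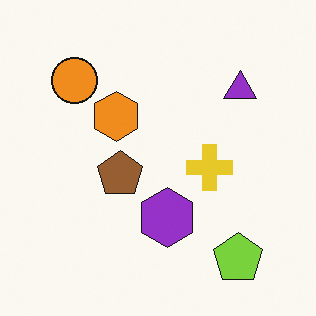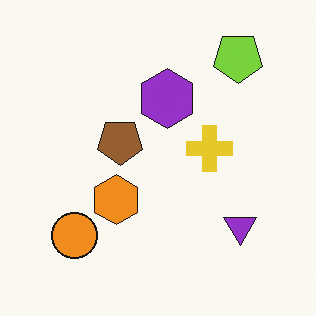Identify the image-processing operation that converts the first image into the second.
The transformation is: flipped vertically (top ↔ bottom).

The lime pentagon is in the bottom-right of the first image and the top-right of the second — shapes on opposite sides of the horizontal midline have swapped in a mirror flip.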